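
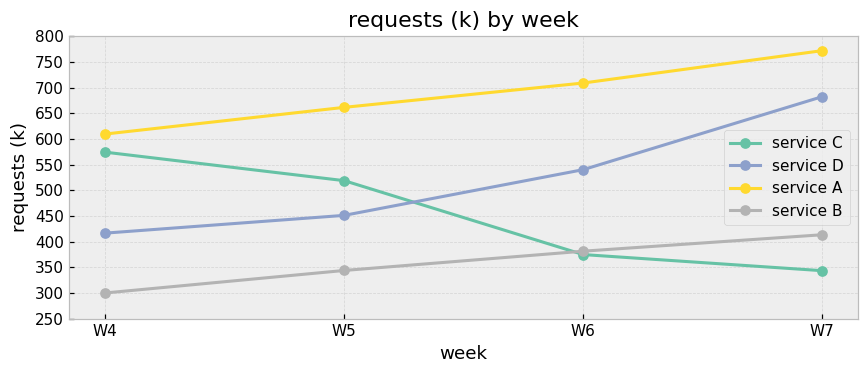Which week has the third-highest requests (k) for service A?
W5

Top 4 for service A: W7 ≈ 750, W6 ≈ 700, W5 ≈ 650, W4 ≈ 600.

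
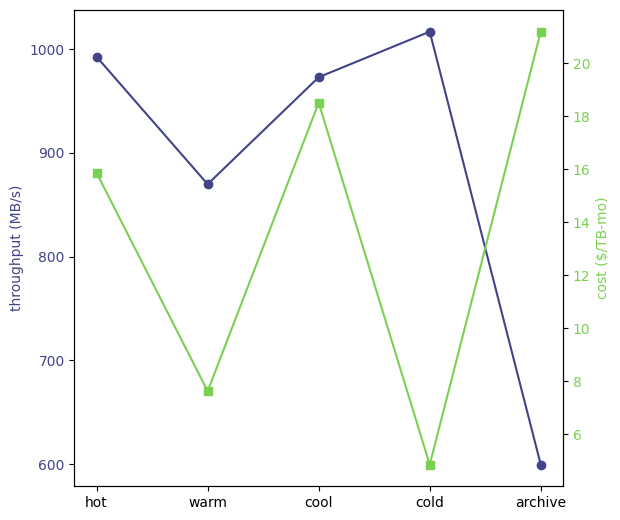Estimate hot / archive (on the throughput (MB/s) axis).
≈ 1.67×

hot ≈ 1000, archive ≈ 600; 1000/600 ≈ 1.67.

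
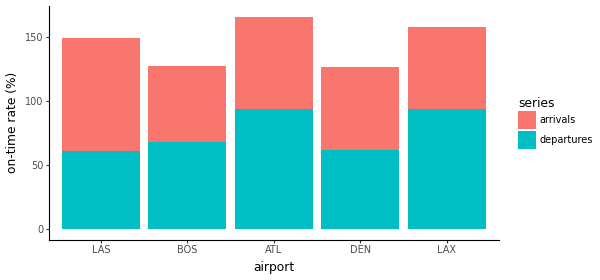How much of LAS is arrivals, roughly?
≈ 80

arrivals top ≈ 140, bottom ≈ 60; segment ≈ 80.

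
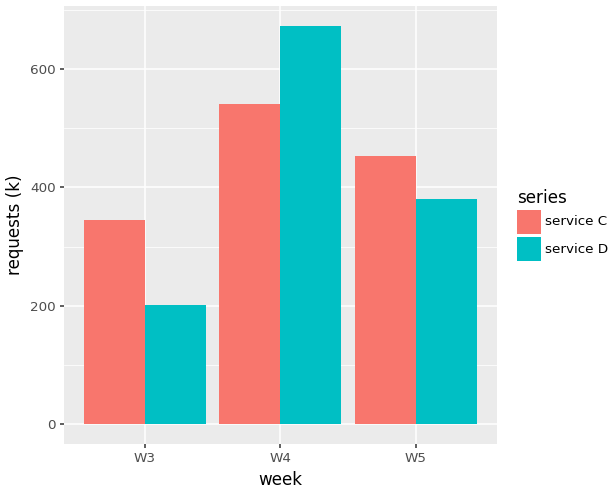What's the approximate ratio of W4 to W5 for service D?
W4 ≈ 700, W5 ≈ 400; 700/400 ≈ 1.75.

≈ 1.75×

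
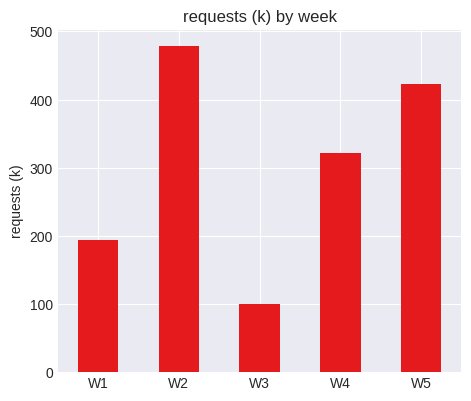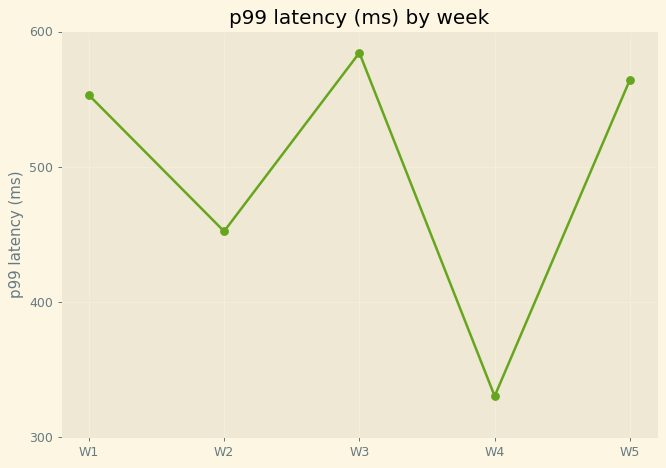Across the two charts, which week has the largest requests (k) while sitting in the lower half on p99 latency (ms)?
Chart 2 median p99 latency (ms) ≈ 600; below-median weeks: W2, W4. Among those, W2 has the highest requests (k) (≈ 500).

W2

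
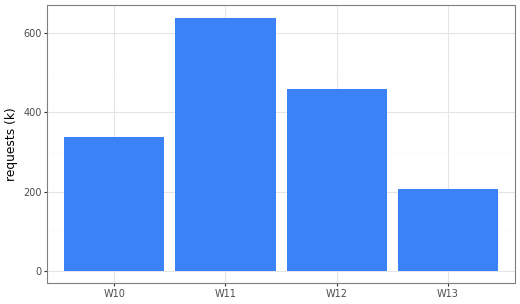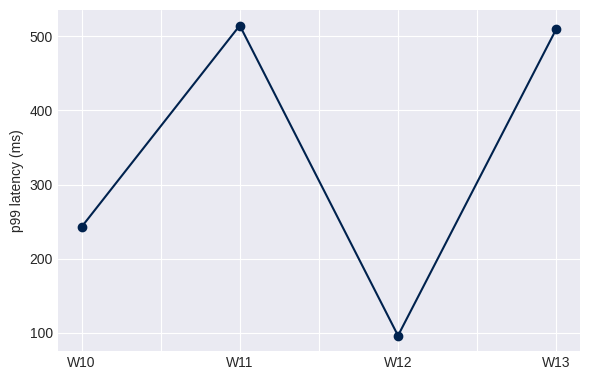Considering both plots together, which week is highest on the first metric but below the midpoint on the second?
W12

Chart 2 median p99 latency (ms) ≈ 400; below-median weeks: W10, W12. Among those, W12 has the highest requests (k) (≈ 500).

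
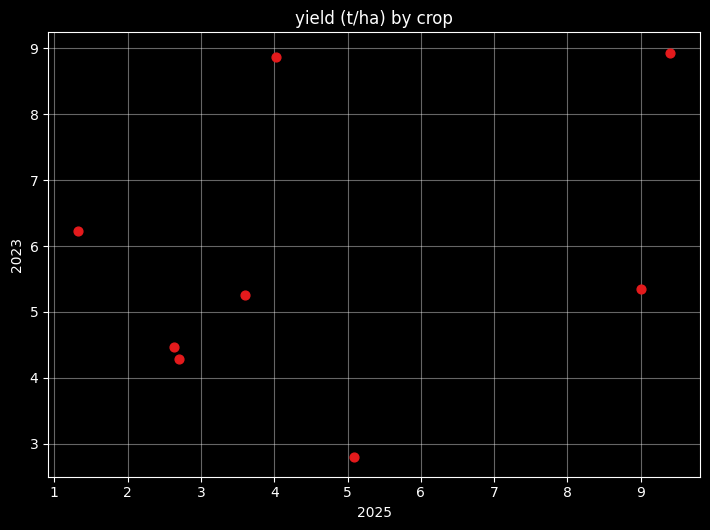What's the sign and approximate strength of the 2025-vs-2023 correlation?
positive, weak

Points are positively correlated; weak (|r| ≈ 0.3).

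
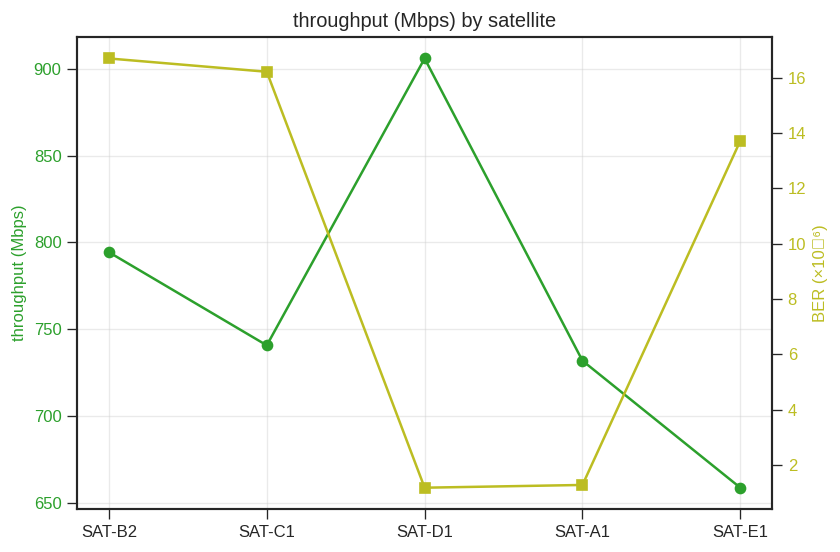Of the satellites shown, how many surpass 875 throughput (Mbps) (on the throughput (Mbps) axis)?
Above 875: SAT-D1.

1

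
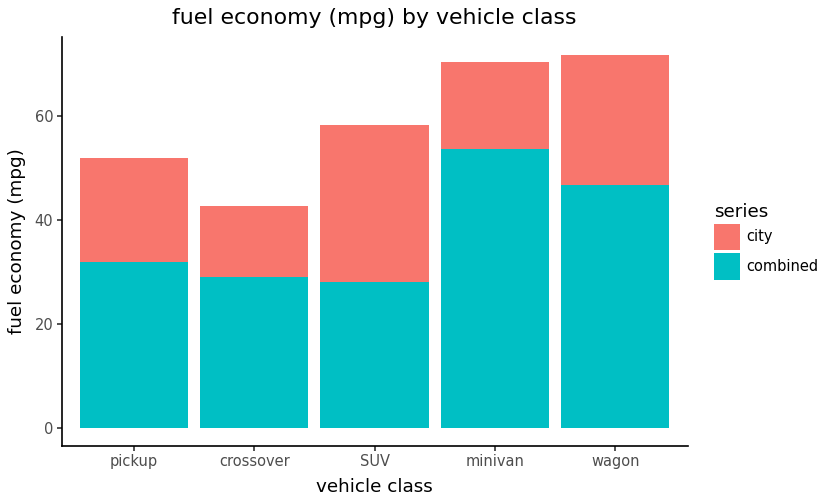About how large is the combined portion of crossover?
≈ 30

combined top ≈ 30, bottom ≈ 0; segment ≈ 30.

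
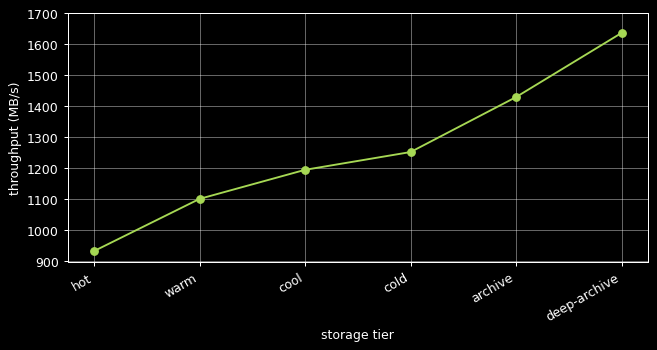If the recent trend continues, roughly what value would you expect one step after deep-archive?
≈ 1750

Last three: 1300, 1400, 1600 → slope ≈ 150/step → next ≈ 1750.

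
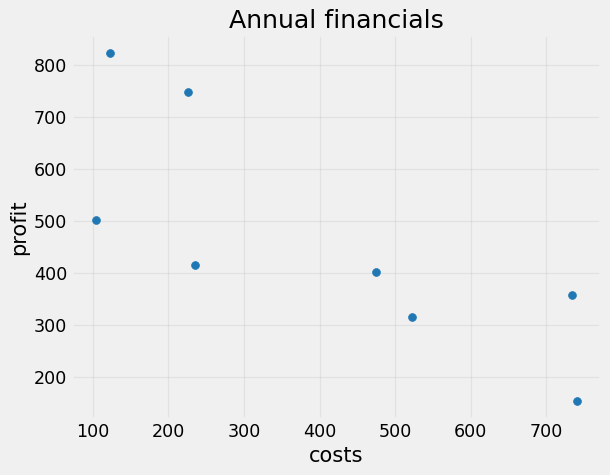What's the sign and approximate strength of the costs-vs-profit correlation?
negative, strong

Points are negatively correlated; strong (|r| ≈ 0.8).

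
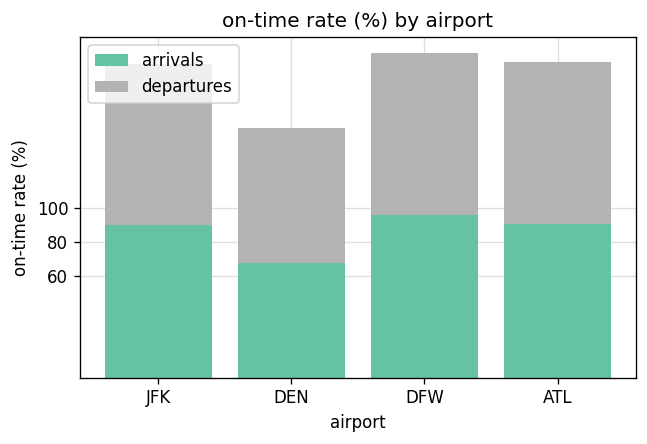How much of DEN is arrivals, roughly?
arrivals top ≈ 60, bottom ≈ 0; segment ≈ 60.

≈ 60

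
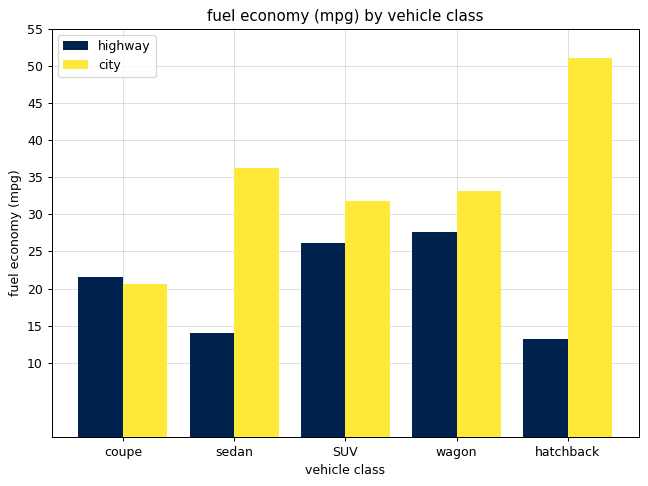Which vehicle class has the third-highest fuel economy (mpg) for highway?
Top 4 for highway: wagon ≈ 30, SUV ≈ 25, coupe ≈ 20, sedan ≈ 15.

coupe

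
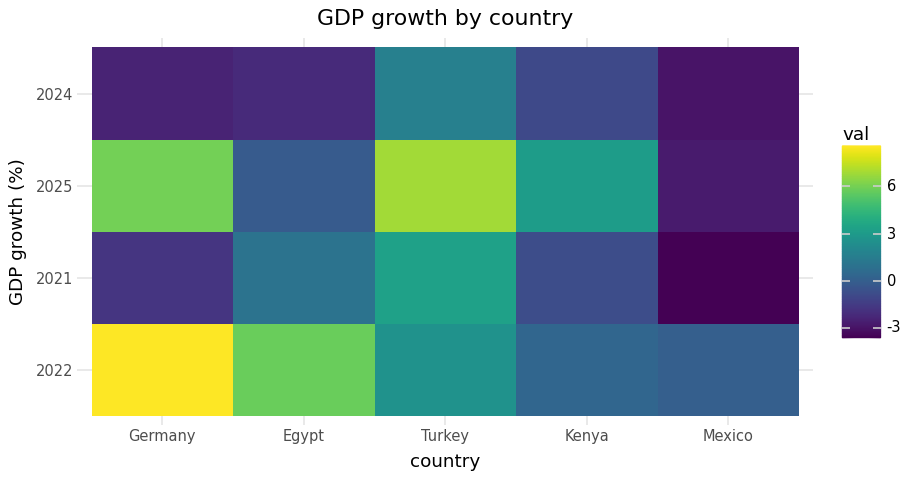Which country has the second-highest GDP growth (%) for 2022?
Top 3 for 2022: Germany ≈ 8, Egypt ≈ 6, Turkey ≈ 2.

Egypt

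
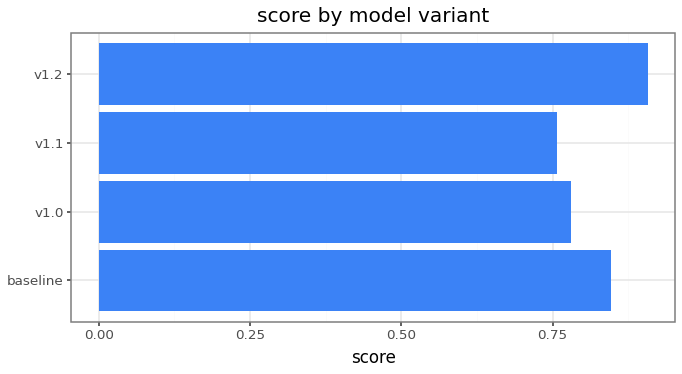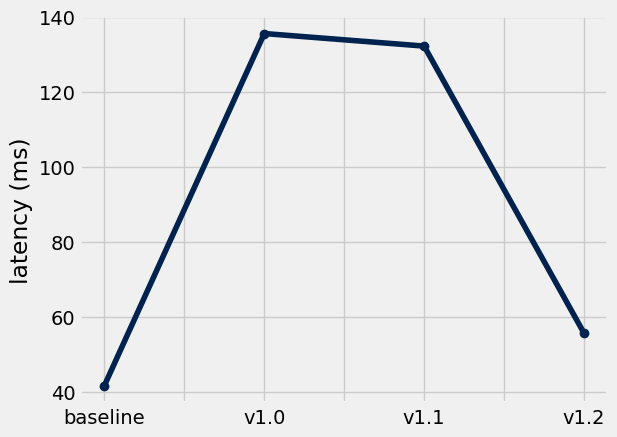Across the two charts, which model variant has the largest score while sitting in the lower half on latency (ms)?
Chart 2 median latency (ms) ≈ 100; below-median model variants: baseline, v1.2. Among those, v1.2 has the highest score (≈ 0.9).

v1.2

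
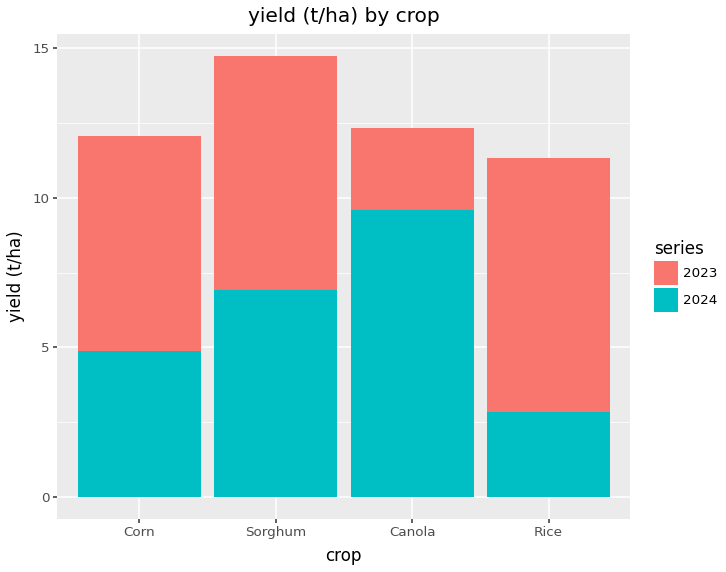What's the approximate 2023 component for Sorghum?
≈ 8

2023 top ≈ 14, bottom ≈ 6; segment ≈ 8.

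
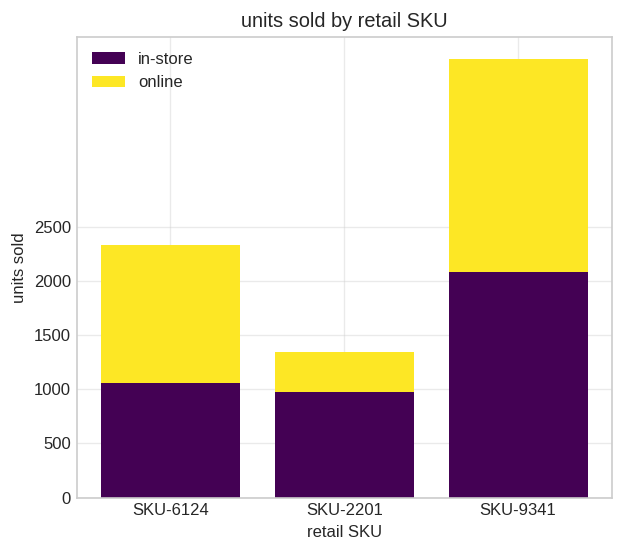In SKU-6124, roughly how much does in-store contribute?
≈ 1000

in-store top ≈ 1000, bottom ≈ 0; segment ≈ 1000.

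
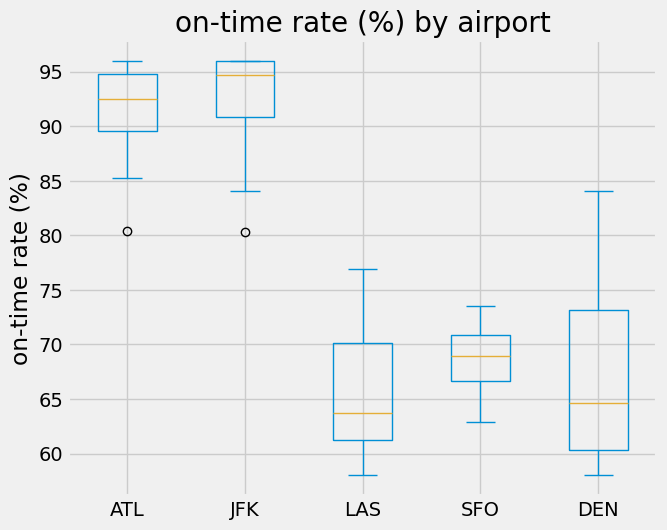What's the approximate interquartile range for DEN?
≈ 15

Q3 ≈ 75, Q1 ≈ 60; IQR ≈ 15.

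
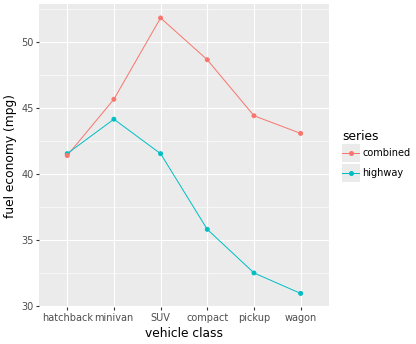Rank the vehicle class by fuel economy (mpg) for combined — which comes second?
compact

Top 3 for combined: SUV ≈ 52, compact ≈ 48, minivan ≈ 46.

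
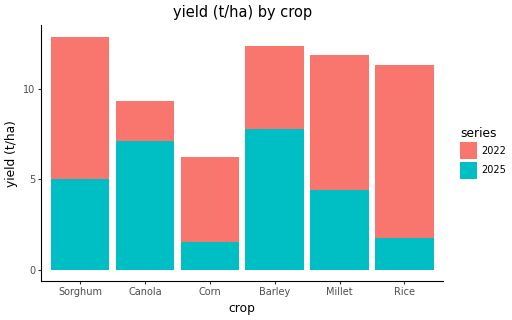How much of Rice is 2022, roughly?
2022 top ≈ 12, bottom ≈ 2; segment ≈ 10.

≈ 10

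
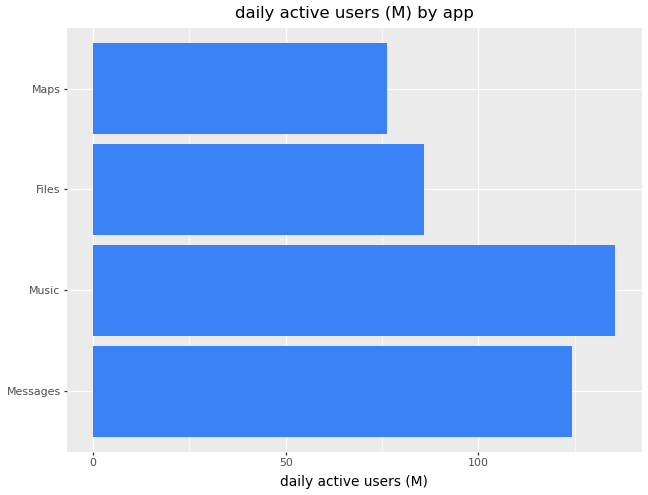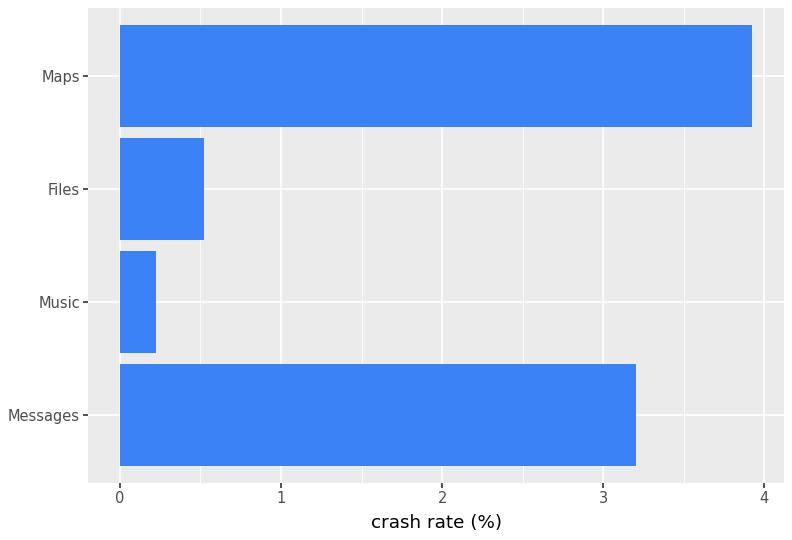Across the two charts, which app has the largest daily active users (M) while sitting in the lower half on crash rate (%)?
Chart 2 median crash rate (%) ≈ 2; below-median apps: Music, Files. Among those, Music has the highest daily active users (M) (≈ 140).

Music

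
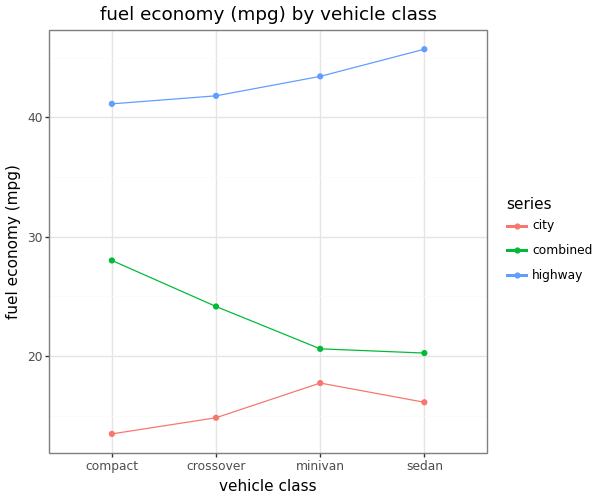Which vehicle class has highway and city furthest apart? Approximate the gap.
sedan: highway ≈ 45, city ≈ 15 → gap ≈ 30. Next-largest (compact) is only ≈ 25.

sedan, ≈ 30 mpg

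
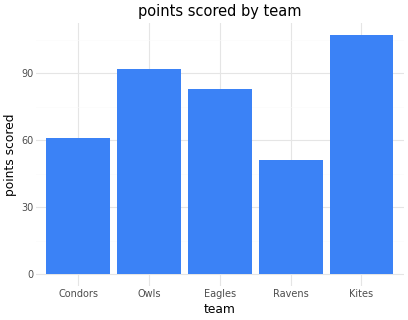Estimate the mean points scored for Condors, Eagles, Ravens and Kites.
(60 + 80 + 50 + 110) / 4 ≈ 75.

≈ 75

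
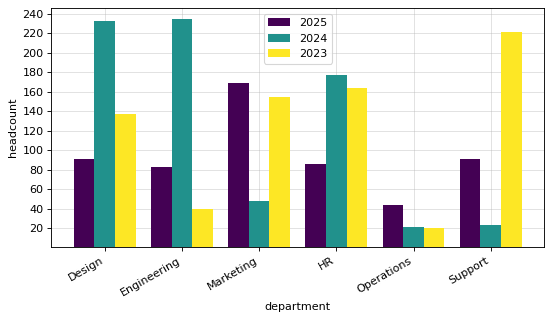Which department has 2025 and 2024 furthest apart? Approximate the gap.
Engineering: 2025 ≈ 80, 2024 ≈ 240 → gap ≈ 160. Next-largest (Design) is only ≈ 140.

Engineering, ≈ 160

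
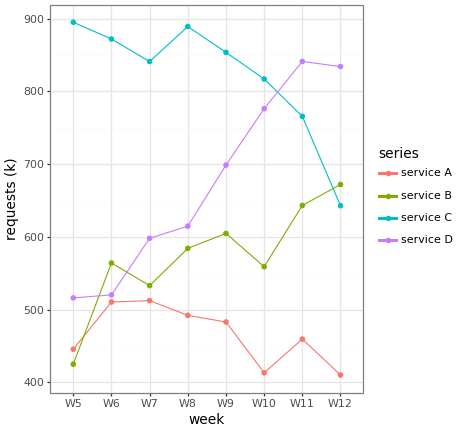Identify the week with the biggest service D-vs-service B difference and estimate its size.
W10: service D ≈ 800, service B ≈ 550 → gap ≈ 250. Next-largest (W11) is only ≈ 200.

W10, ≈ 250 k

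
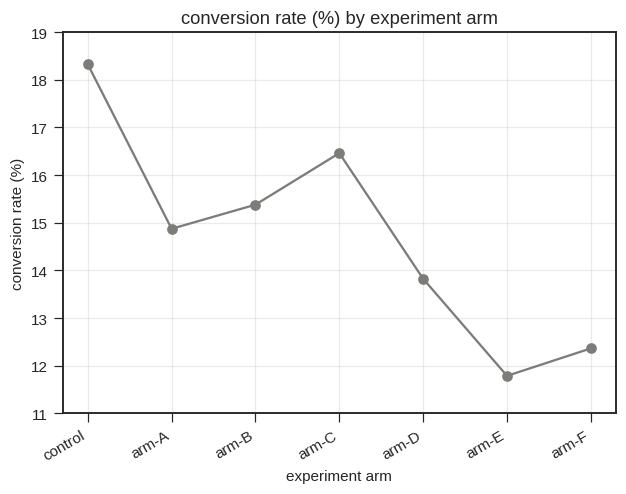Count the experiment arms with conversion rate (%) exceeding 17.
Above 17: control.

1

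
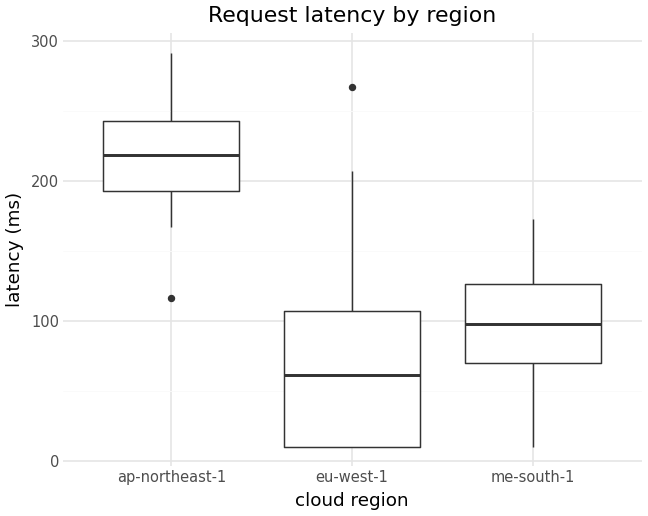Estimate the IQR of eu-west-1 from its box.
Q3 ≈ 100, Q1 ≈ 0; IQR ≈ 100.

≈ 100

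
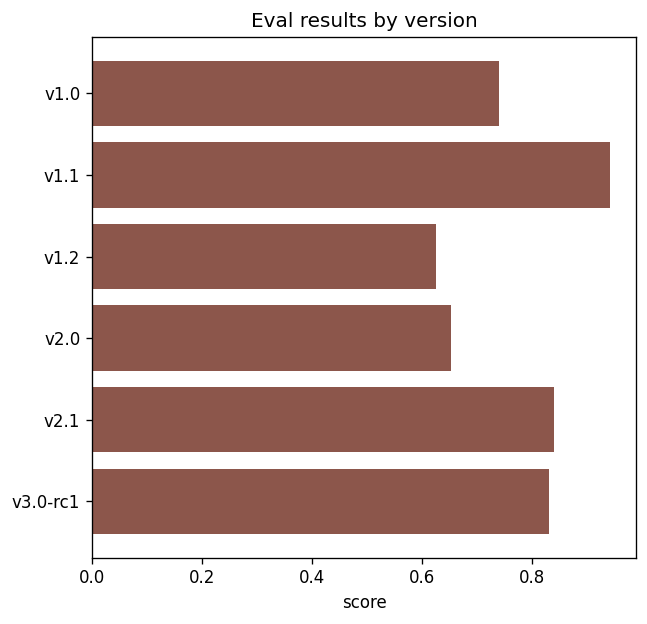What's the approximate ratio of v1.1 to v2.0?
v1.1 ≈ 0.9, v2.0 ≈ 0.7; 0.9/0.7 ≈ 1.29.

≈ 1.29×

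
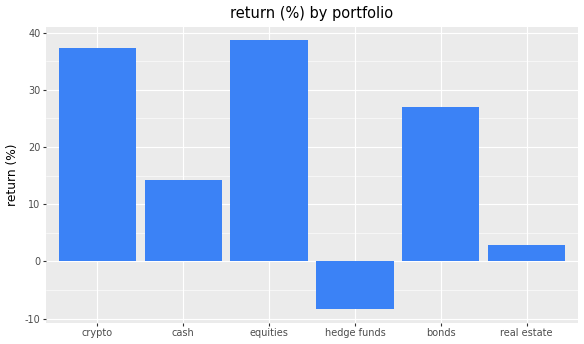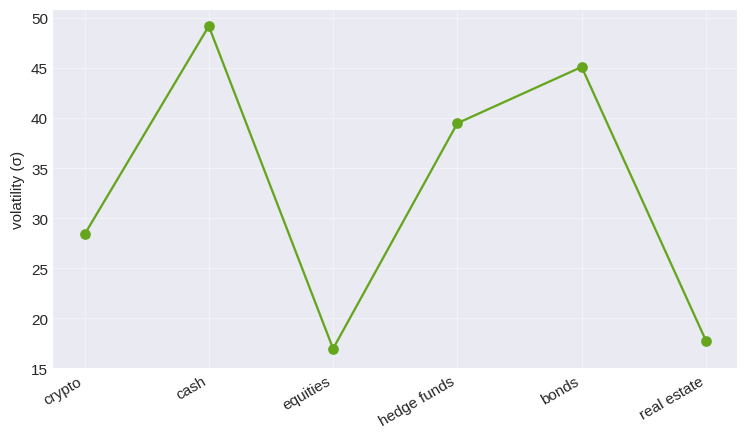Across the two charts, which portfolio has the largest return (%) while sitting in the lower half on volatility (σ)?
Chart 2 median volatility (σ) ≈ 35; below-median portfolios: crypto, equities, real estate. Among those, equities has the highest return (%) (≈ 40).

equities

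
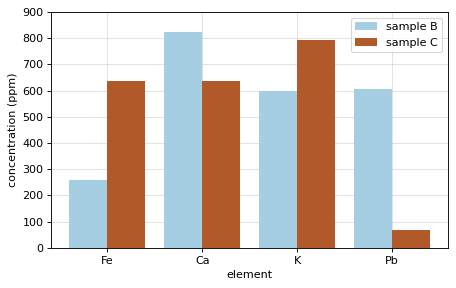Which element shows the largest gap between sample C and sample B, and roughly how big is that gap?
Pb: sample C ≈ 100, sample B ≈ 600 → gap ≈ 500. Next-largest (Fe) is only ≈ 300.

Pb, ≈ 500 ppm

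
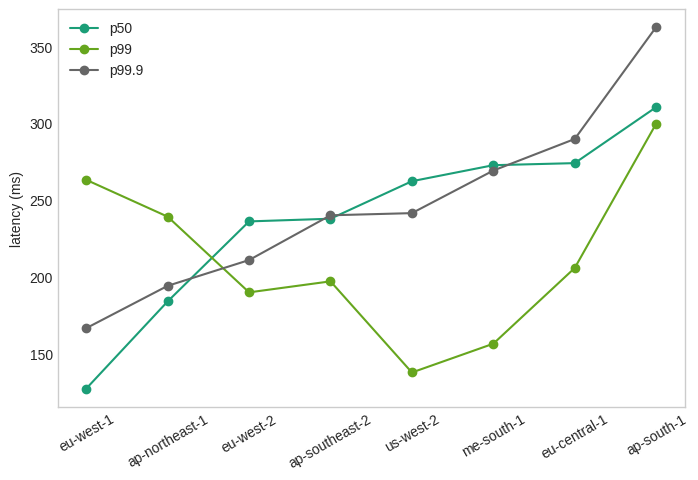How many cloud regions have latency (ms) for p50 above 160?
7

Above 160: ap-northeast-1, eu-west-2, ap-southeast-2, us-west-2, me-south-1, eu-central-1, ap-south-1.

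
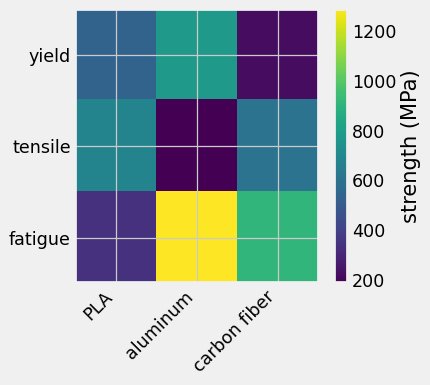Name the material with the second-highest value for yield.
Top 3 for yield: aluminum ≈ 800, PLA ≈ 500, carbon fiber ≈ 200.

PLA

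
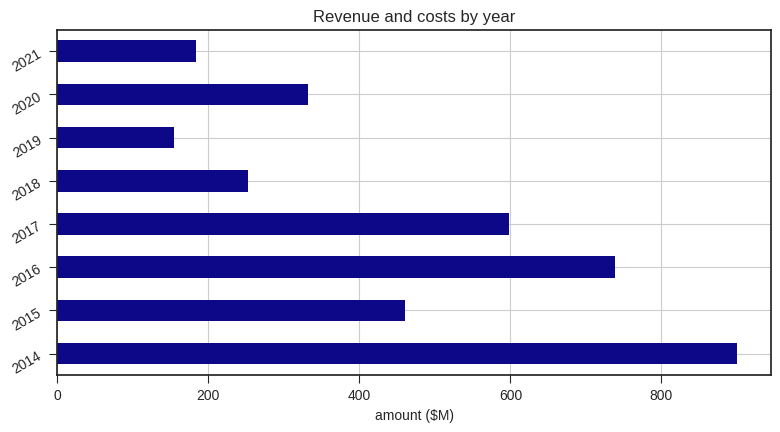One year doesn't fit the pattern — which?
2014 ≈ 900; the rest sit between ≈ 200 and ≈ 700.

2014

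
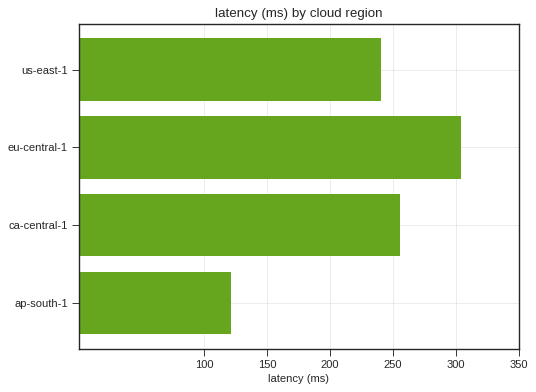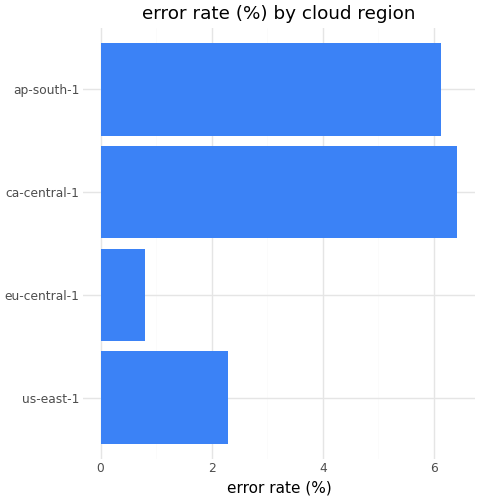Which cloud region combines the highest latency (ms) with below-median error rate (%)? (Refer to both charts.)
eu-central-1

Chart 2 median error rate (%) ≈ 4; below-median cloud regions: us-east-1, eu-central-1. Among those, eu-central-1 has the highest latency (ms) (≈ 300).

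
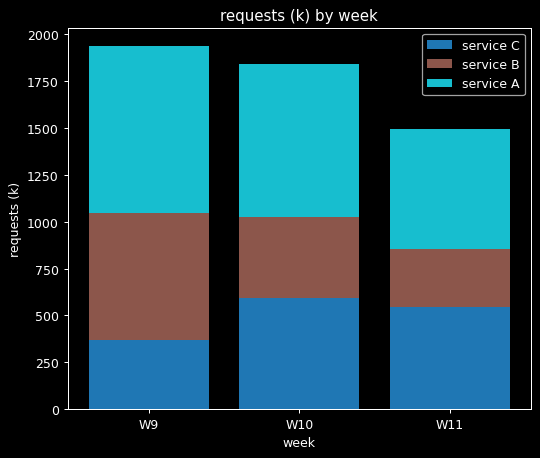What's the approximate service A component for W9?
≈ 1000

service A top ≈ 2000, bottom ≈ 1000; segment ≈ 1000.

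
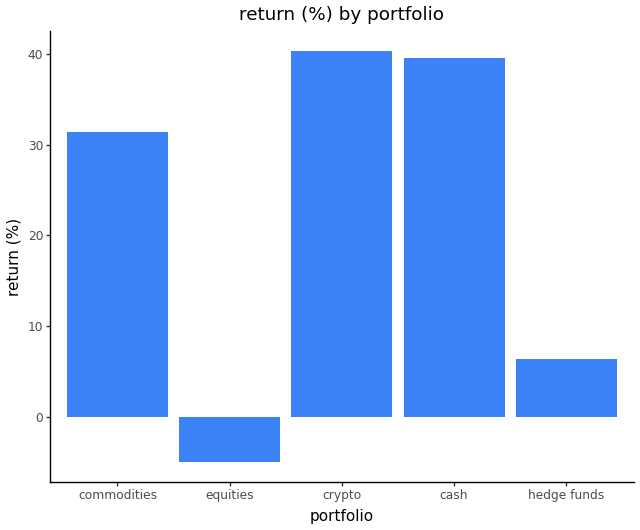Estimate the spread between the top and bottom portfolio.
≈ 45

Max crypto ≈ 40, min equities ≈ -5; range ≈ 45.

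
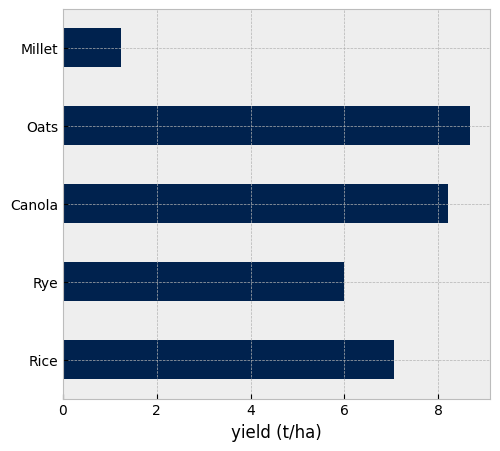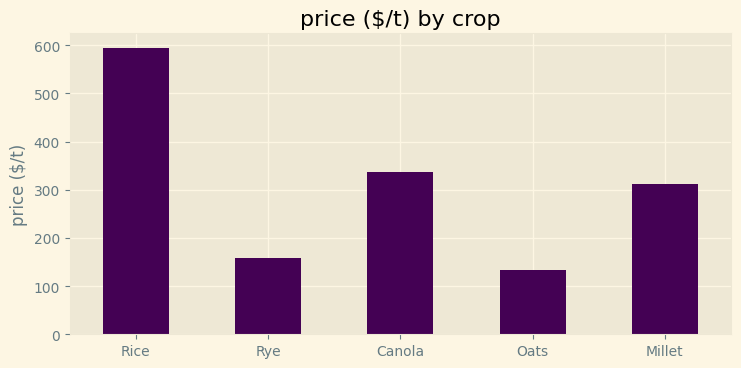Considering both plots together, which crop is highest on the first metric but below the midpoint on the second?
Oats

Chart 2 median price ($/t) ≈ 300; below-median crops: Rye, Oats. Among those, Oats has the highest yield (t/ha) (≈ 9).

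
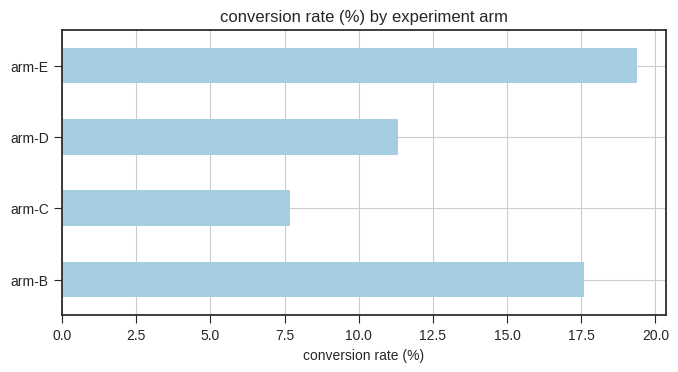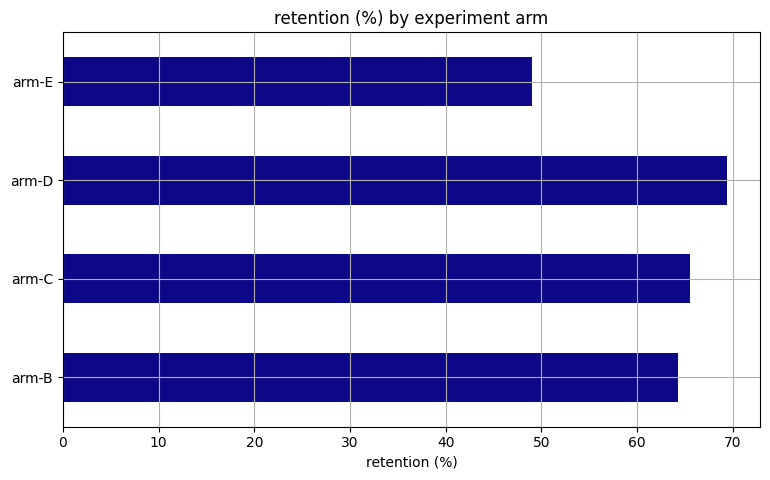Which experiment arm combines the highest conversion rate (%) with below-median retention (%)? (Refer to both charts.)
arm-E

Chart 2 median retention (%) ≈ 60; below-median experiment arms: arm-B, arm-E. Among those, arm-E has the highest conversion rate (%) (≈ 20).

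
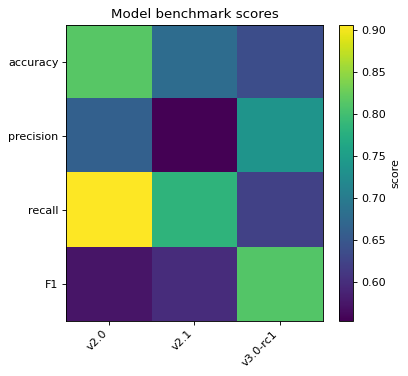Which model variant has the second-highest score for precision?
v2.0

Top 3 for precision: v3.0-rc1 ≈ 0.75, v2.0 ≈ 0.65, v2.1 ≈ 0.55.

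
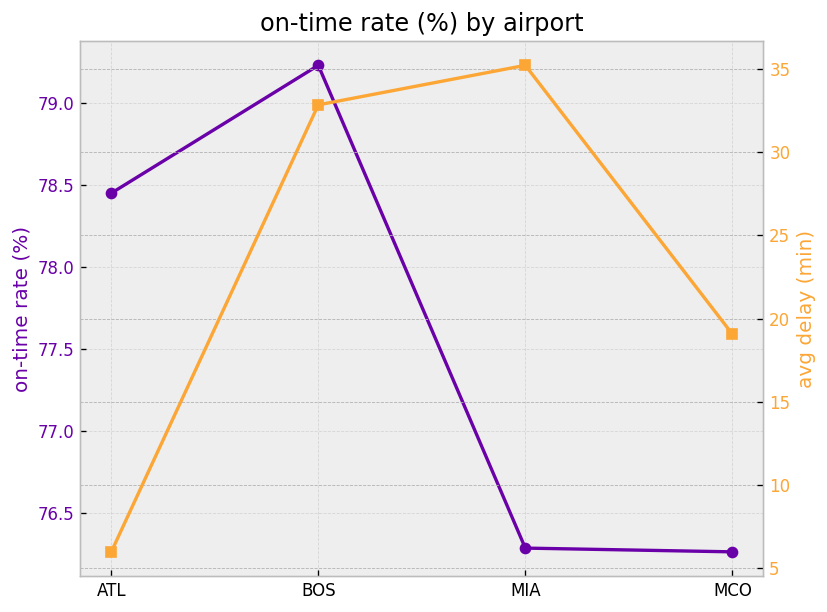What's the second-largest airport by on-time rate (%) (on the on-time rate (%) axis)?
ATL

Top 3 (on the on-time rate (%) axis): BOS ≈ 79.0, ATL ≈ 78.5, MIA ≈ 76.5.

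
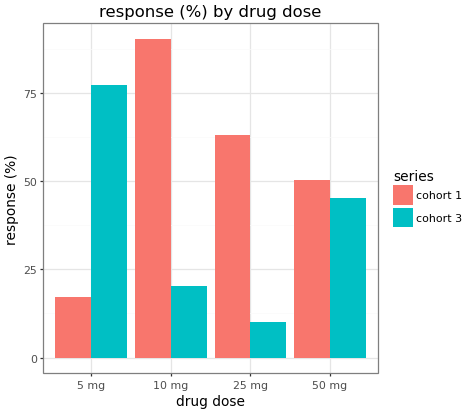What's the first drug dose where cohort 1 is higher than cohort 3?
5 mg: cohort 1 ≈ 20 vs cohort 3 ≈ 80 (not yet); 10 mg: cohort 1 ≈ 90 vs cohort 3 ≈ 20 (first crossover).

10 mg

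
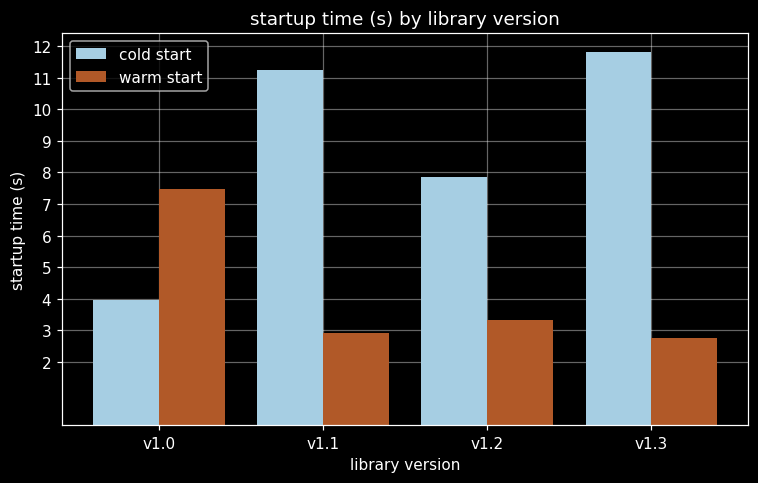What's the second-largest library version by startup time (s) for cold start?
Top 3 for cold start: v1.3 ≈ 12, v1.1 ≈ 11, v1.2 ≈ 8.

v1.1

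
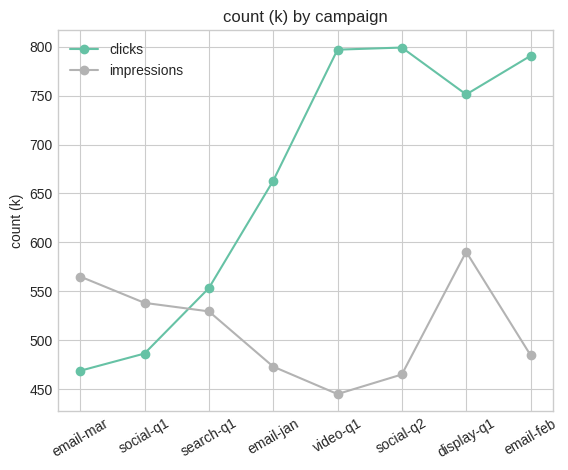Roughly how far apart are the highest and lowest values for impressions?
≈ 150

Max display-q1 ≈ 600, min video-q1 ≈ 450; range ≈ 150.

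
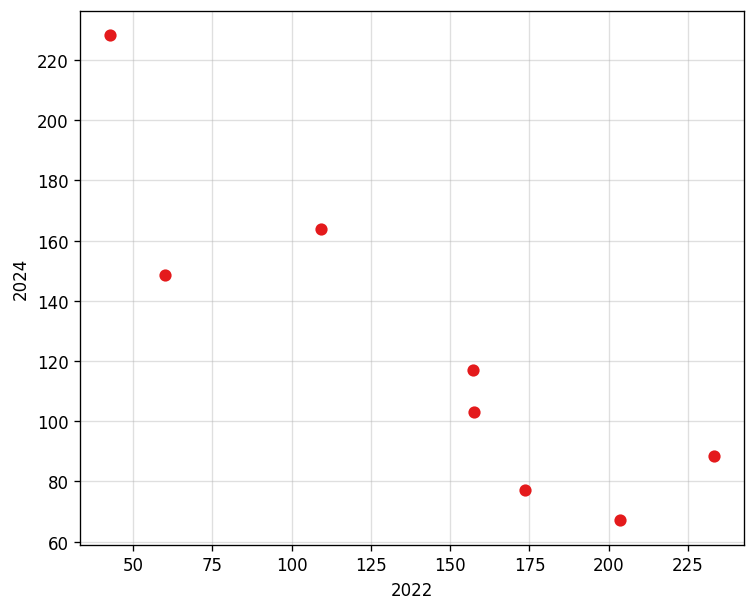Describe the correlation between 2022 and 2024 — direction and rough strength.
negative, strong

Points are negatively correlated; strong (|r| ≈ 0.9).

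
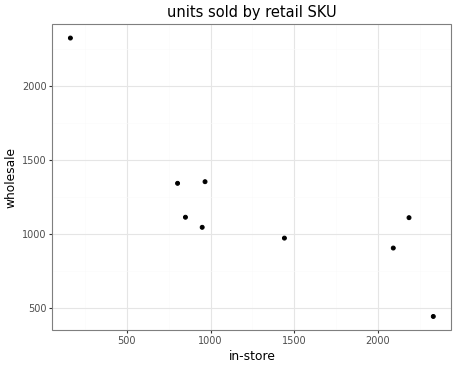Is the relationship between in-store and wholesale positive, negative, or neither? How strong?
negative, strong

Points are negatively correlated; strong (|r| ≈ 0.8).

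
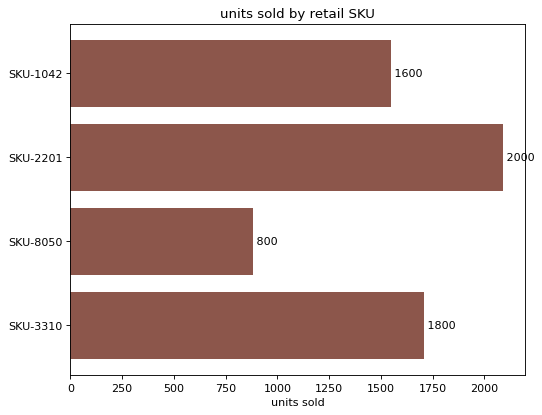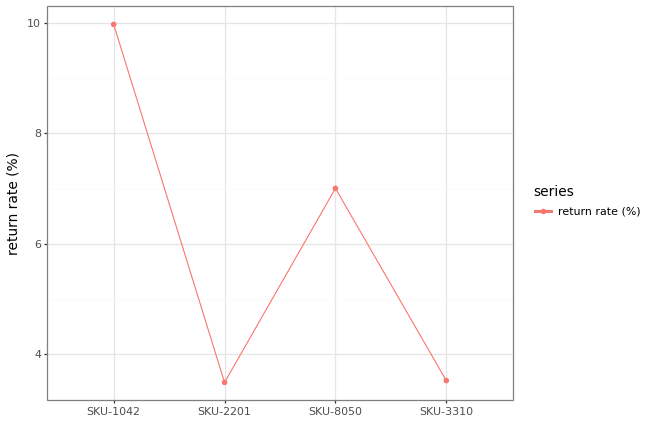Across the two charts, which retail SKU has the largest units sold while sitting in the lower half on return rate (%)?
Chart 2 median return rate (%) ≈ 5; below-median retail SKUs: SKU-2201, SKU-3310. Among those, SKU-2201 has the highest units sold (≈ 2000).

SKU-2201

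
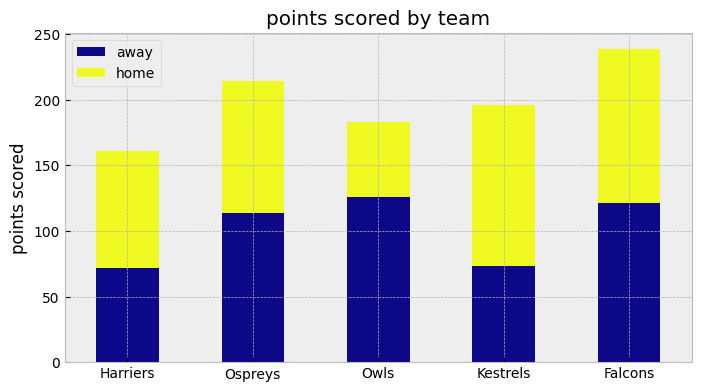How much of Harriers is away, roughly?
away top ≈ 80, bottom ≈ 0; segment ≈ 80.

≈ 80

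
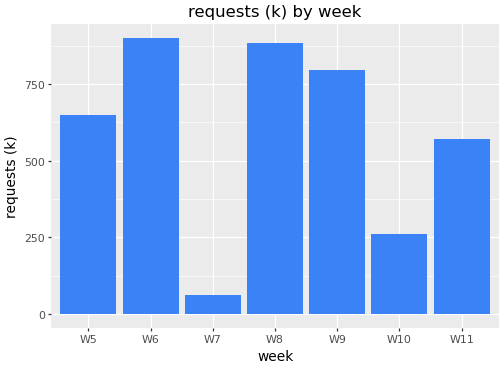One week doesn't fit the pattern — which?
W7

W7 ≈ 100; the rest sit between ≈ 300 and ≈ 900.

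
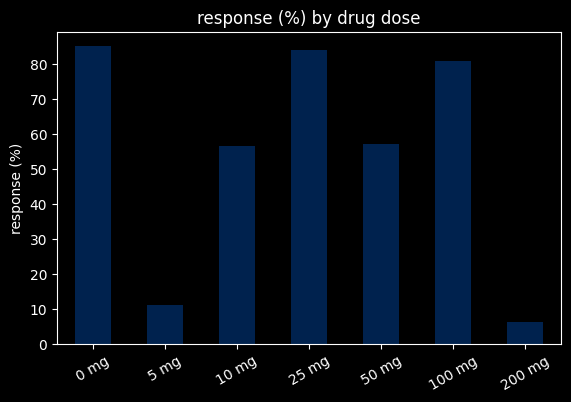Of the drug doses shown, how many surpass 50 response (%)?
5

Above 50: 0 mg, 10 mg, 25 mg, 50 mg, 100 mg.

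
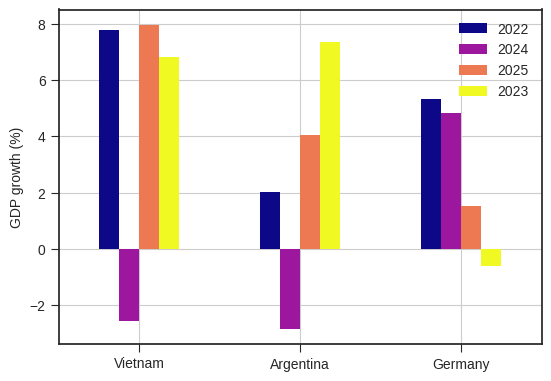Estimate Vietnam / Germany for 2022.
Vietnam ≈ 8, Germany ≈ 5; 8/5 ≈ 1.6.

≈ 1.6×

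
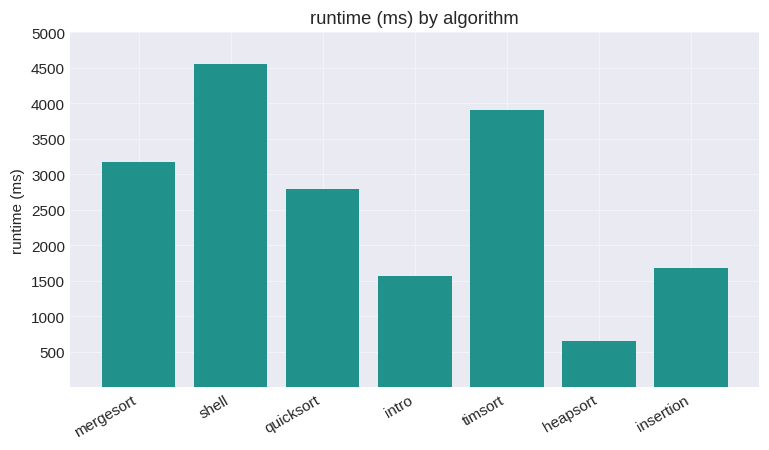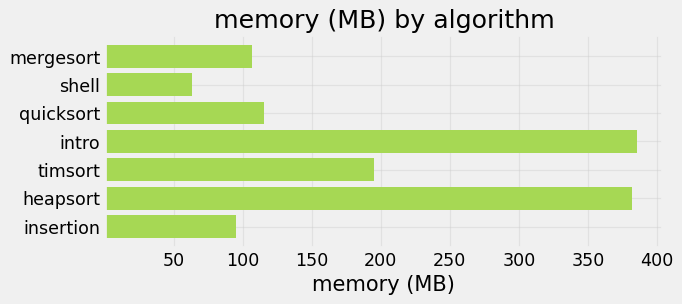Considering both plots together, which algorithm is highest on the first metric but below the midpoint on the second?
shell

Chart 2 median memory (MB) ≈ 100; below-median algorithms: mergesort, shell, insertion. Among those, shell has the highest runtime (ms) (≈ 4500).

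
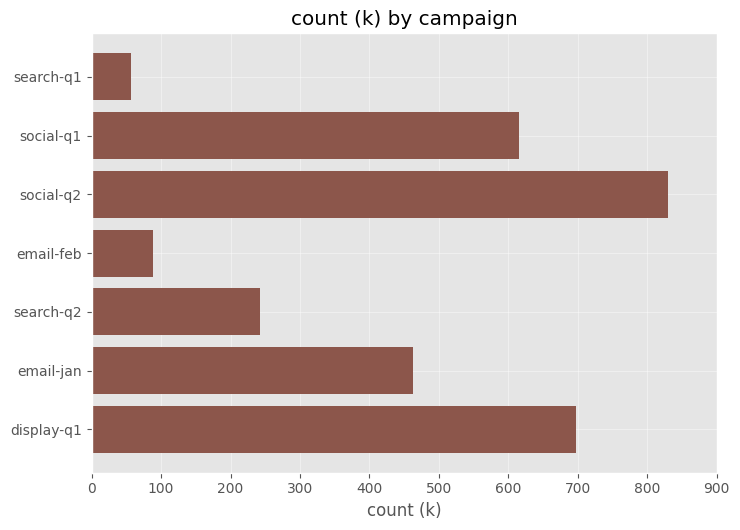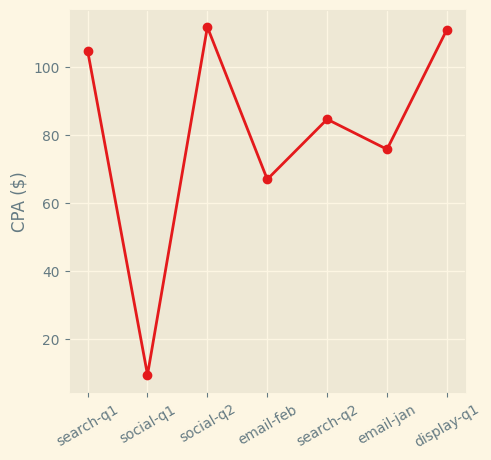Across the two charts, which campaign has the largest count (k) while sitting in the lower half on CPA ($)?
Chart 2 median CPA ($) ≈ 80; below-median campaigns: social-q1, email-feb, email-jan. Among those, social-q1 has the highest count (k) (≈ 600).

social-q1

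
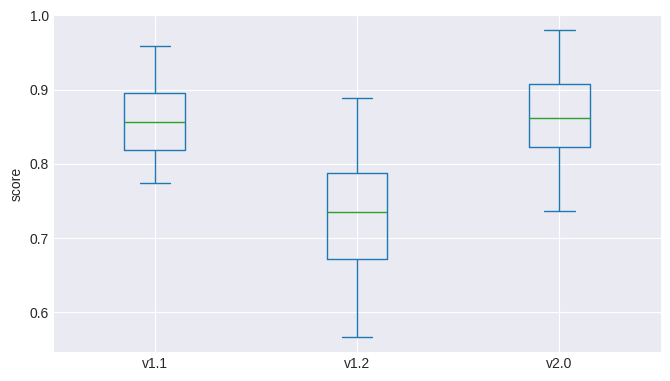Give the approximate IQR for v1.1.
≈ 0.08

Q3 ≈ 0.90, Q1 ≈ 0.82; IQR ≈ 0.08.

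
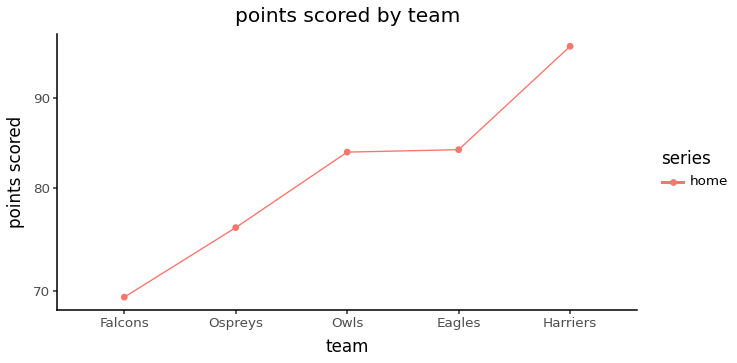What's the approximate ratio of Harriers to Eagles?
Harriers ≈ 95, Eagles ≈ 85; 95/85 ≈ 1.12.

≈ 1.12×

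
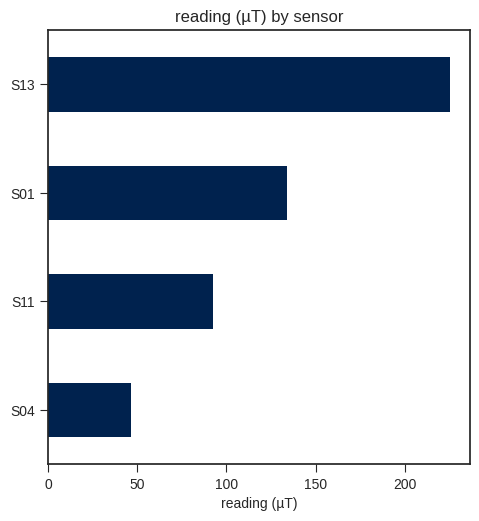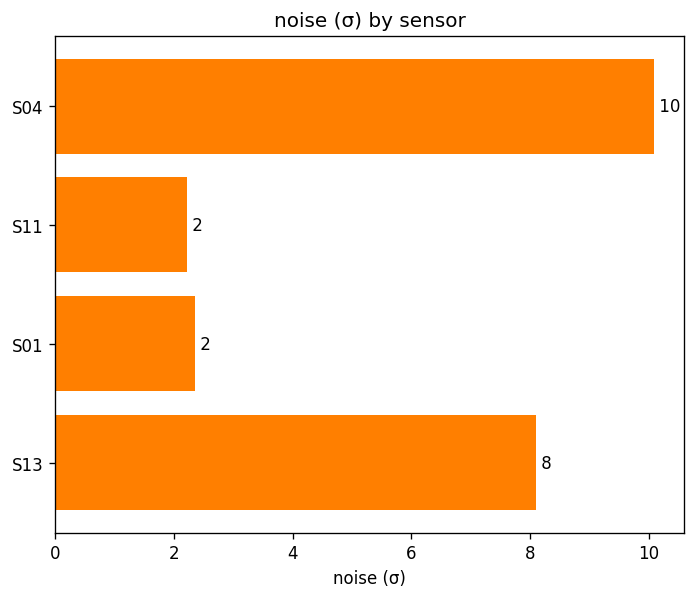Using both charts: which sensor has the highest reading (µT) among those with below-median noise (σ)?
S01

Chart 2 median noise (σ) ≈ 5; below-median sensors: S11, S01. Among those, S01 has the highest reading (µT) (≈ 125).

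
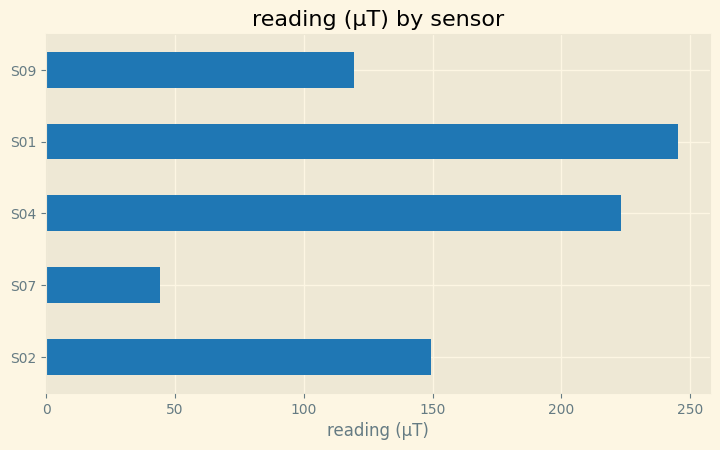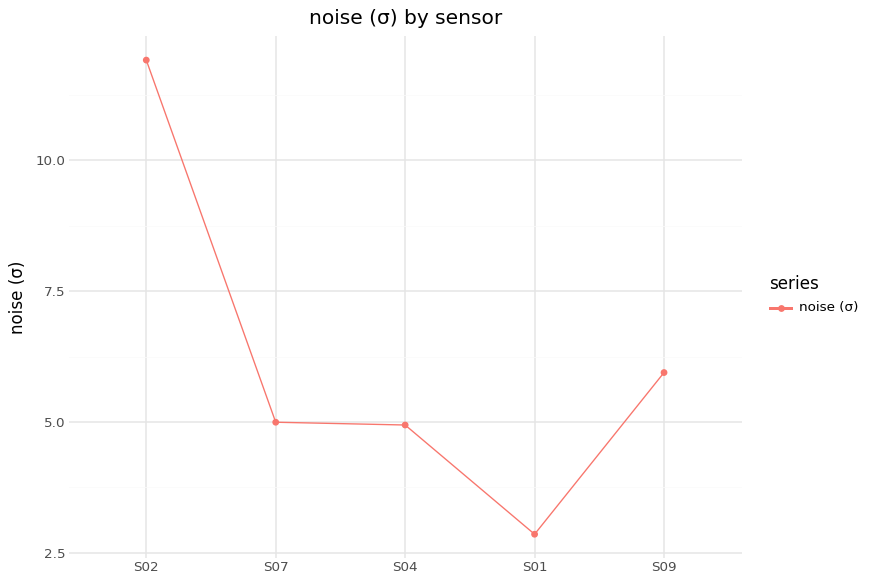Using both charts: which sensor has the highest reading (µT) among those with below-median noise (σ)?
Chart 2 median noise (σ) ≈ 4; below-median sensors: S04, S01. Among those, S01 has the highest reading (µT) (≈ 250).

S01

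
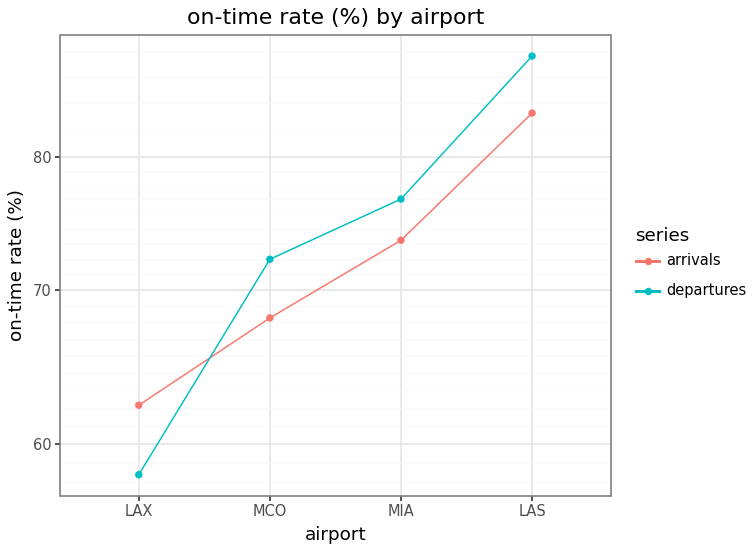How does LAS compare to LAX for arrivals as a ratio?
≈ 1.42×

LAS ≈ 85, LAX ≈ 60; 85/60 ≈ 1.42.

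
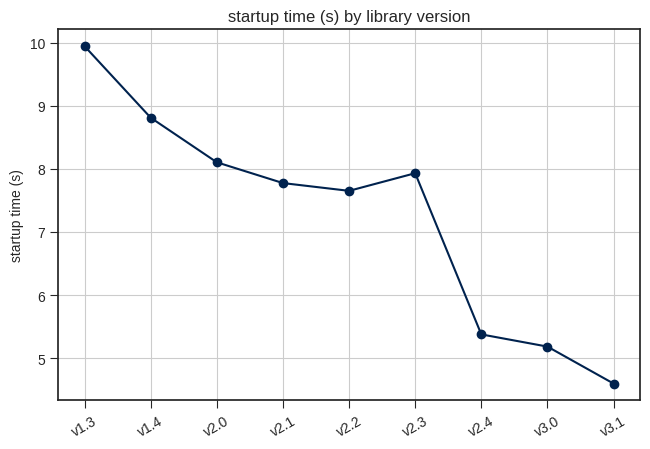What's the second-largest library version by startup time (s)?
Top 3: v1.3 ≈ 10.0, v1.4 ≈ 9.0, v2.0 ≈ 8.0.

v1.4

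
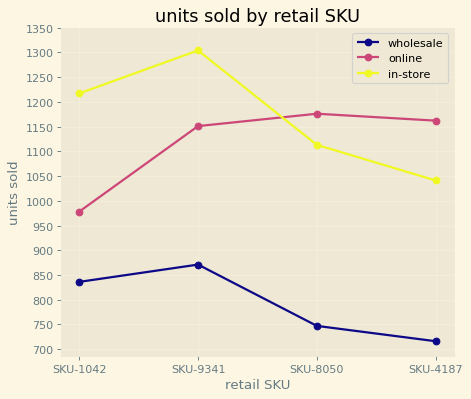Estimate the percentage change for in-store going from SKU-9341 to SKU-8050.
SKU-9341 ≈ 1300, SKU-8050 ≈ 1100; (1100 − 1300) / 1300 ≈ -15.4%.

≈ -15.4%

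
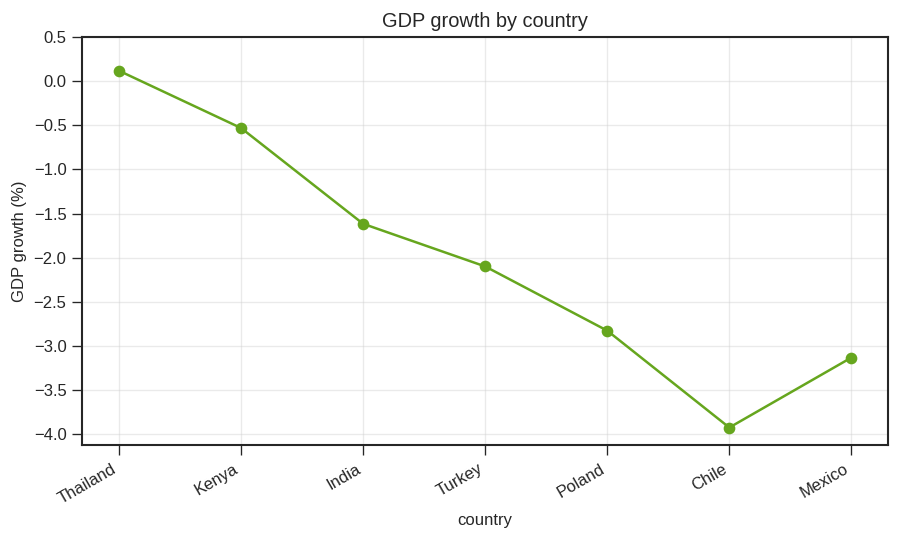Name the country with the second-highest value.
Top 3: Thailand ≈ 0.0, Kenya ≈ -0.5, India ≈ -1.5.

Kenya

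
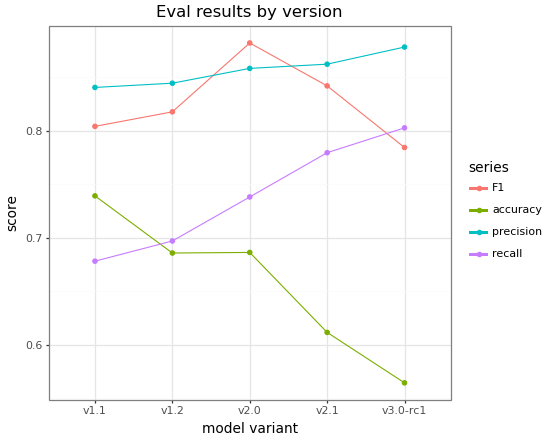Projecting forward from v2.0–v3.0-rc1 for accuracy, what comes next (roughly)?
≈ 0.475

Last three: 0.70, 0.60, 0.55 → slope ≈ -0.075/step → next ≈ 0.475.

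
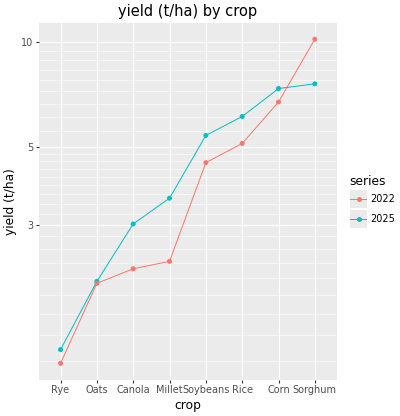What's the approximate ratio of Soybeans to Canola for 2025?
Soybeans ≈ 5, Canola ≈ 3; 5/3 ≈ 1.67.

≈ 1.67×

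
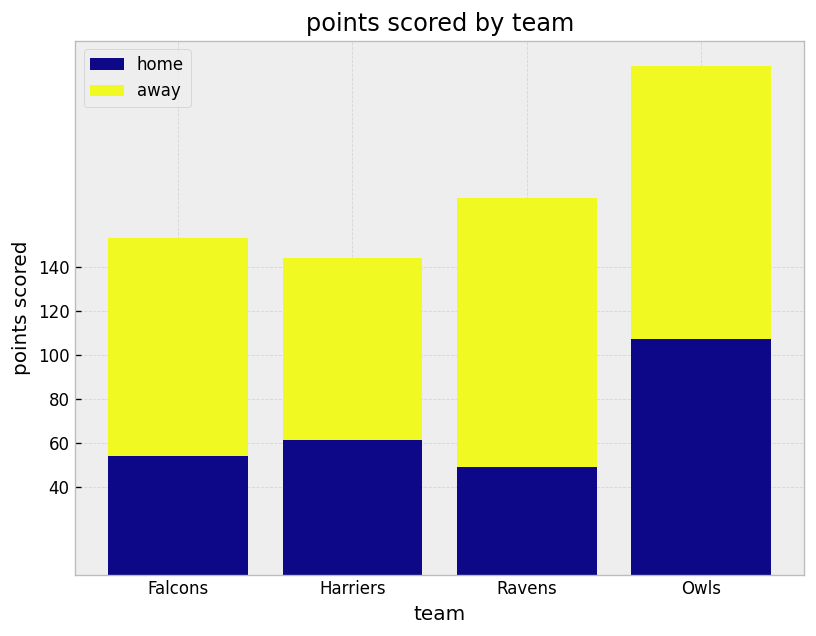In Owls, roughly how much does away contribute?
≈ 140

away top ≈ 240, bottom ≈ 100; segment ≈ 140.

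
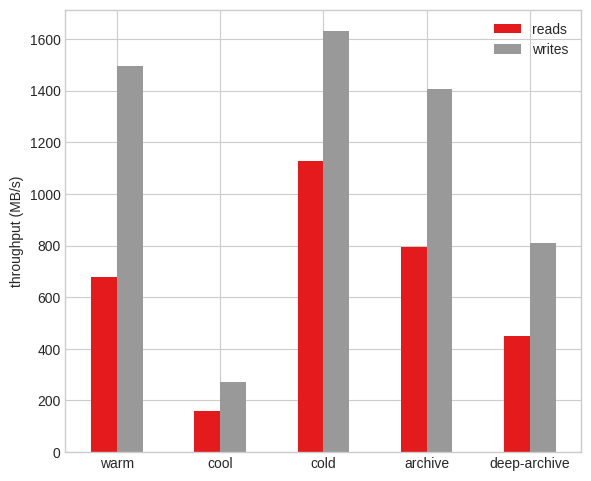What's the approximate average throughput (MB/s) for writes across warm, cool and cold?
≈ 1067

(1400 + 200 + 1600) / 3 ≈ 1067.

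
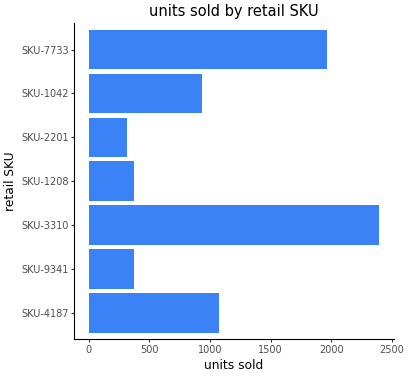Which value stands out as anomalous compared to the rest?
SKU-3310

SKU-3310 ≈ 2400; the rest sit between ≈ 400 and ≈ 2000.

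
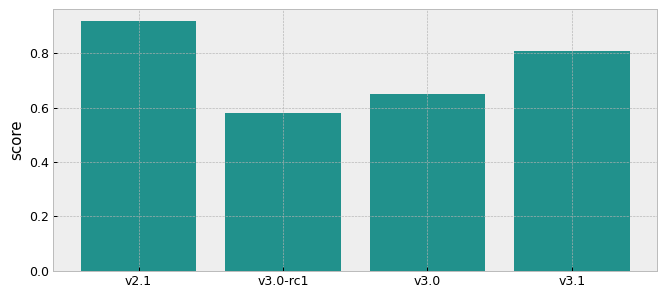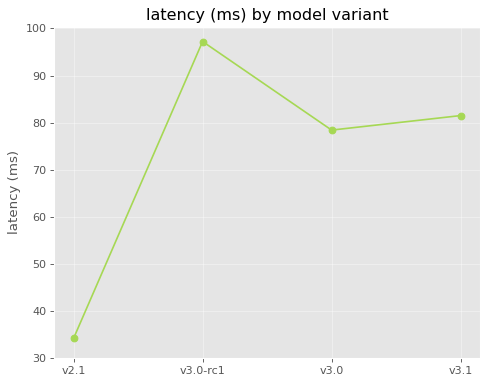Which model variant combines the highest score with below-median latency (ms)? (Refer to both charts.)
v2.1

Chart 2 median latency (ms) ≈ 80; below-median model variants: v2.1, v3.0. Among those, v2.1 has the highest score (≈ 0.9).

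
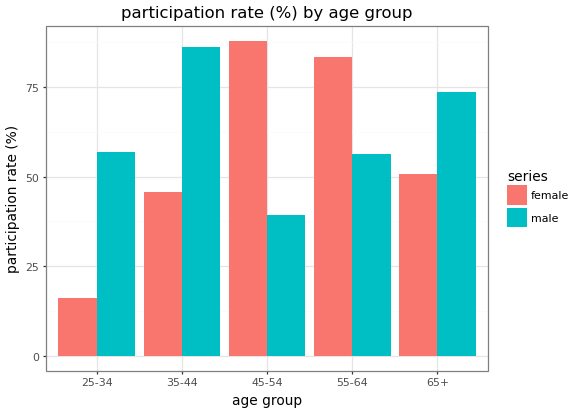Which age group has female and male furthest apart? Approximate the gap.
45-54, ≈ 50 %

45-54: female ≈ 90, male ≈ 40 → gap ≈ 50. Next-largest (25-34) is only ≈ 40.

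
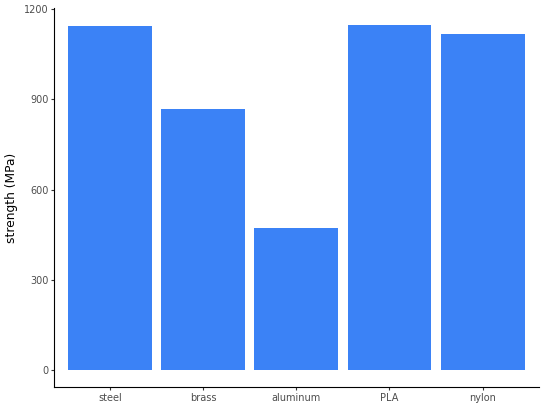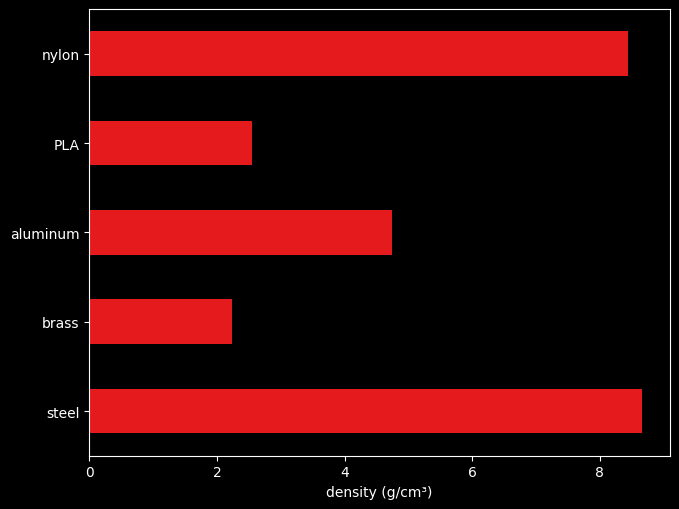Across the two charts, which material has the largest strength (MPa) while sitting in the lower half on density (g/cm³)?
Chart 2 median density (g/cm³) ≈ 5; below-median materials: brass, PLA. Among those, PLA has the highest strength (MPa) (≈ 1200).

PLA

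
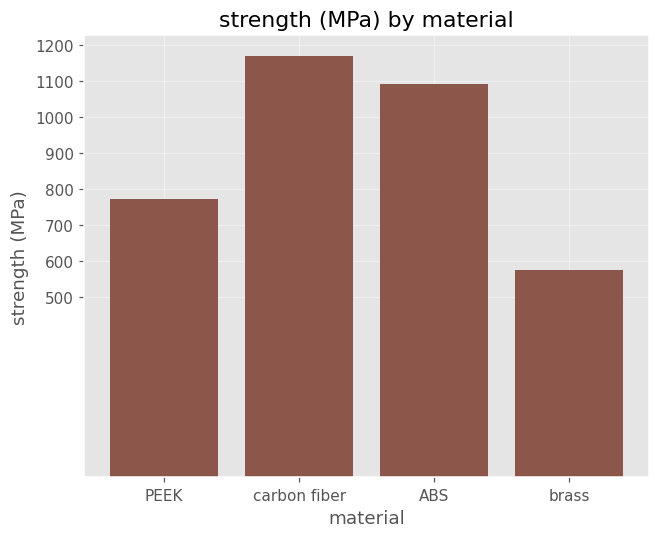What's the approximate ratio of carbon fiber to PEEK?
carbon fiber ≈ 1200, PEEK ≈ 800; 1200/800 ≈ 1.5.

≈ 1.5×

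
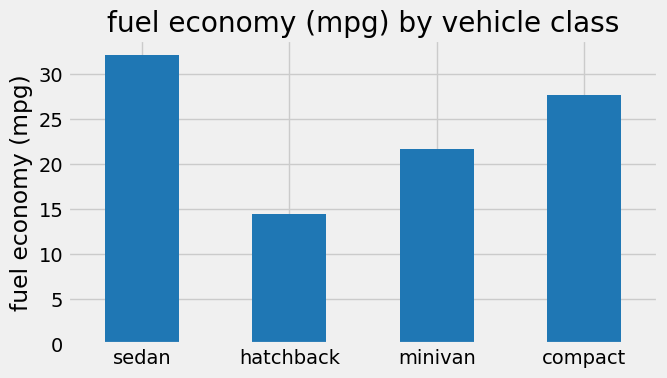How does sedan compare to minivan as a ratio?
≈ 1.5×

sedan ≈ 30, minivan ≈ 20; 30/20 ≈ 1.5.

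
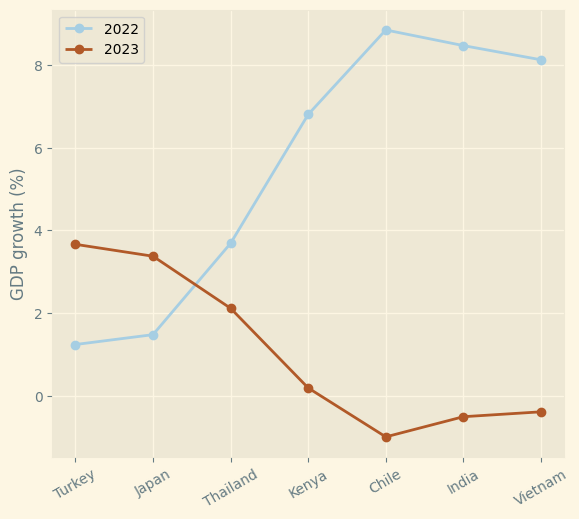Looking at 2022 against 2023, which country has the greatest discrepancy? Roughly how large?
Chile, ≈ 10 %

Chile: 2022 ≈ 9, 2023 ≈ -1 → gap ≈ 10. Next-largest (India) is only ≈ 9.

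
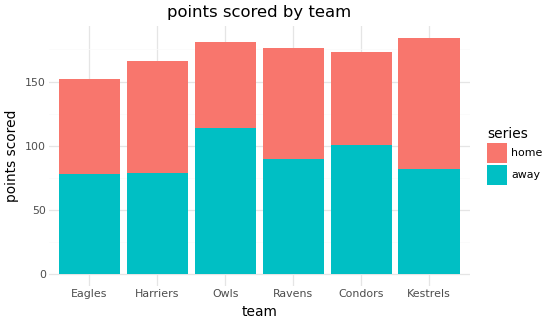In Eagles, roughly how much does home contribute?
≈ 80

home top ≈ 160, bottom ≈ 80; segment ≈ 80.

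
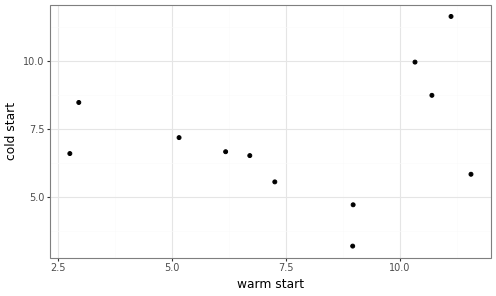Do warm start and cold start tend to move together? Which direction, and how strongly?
no clear correlation

Points are roughly uncorrelated; weak (|r| ≈ 0.2).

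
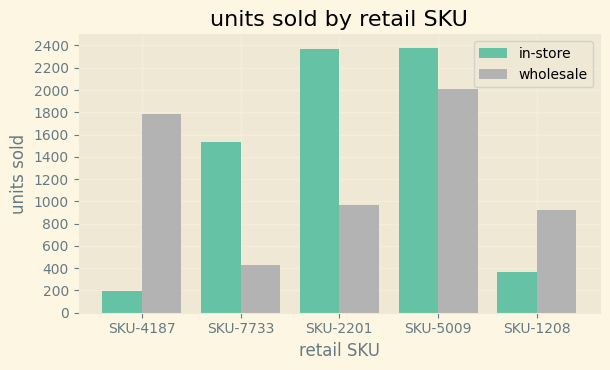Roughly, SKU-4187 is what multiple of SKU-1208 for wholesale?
≈ 1.8×

SKU-4187 ≈ 1800, SKU-1208 ≈ 1000; 1800/1000 ≈ 1.8.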